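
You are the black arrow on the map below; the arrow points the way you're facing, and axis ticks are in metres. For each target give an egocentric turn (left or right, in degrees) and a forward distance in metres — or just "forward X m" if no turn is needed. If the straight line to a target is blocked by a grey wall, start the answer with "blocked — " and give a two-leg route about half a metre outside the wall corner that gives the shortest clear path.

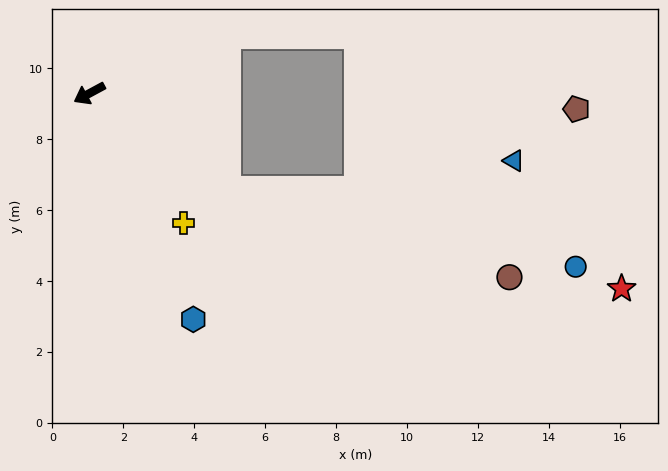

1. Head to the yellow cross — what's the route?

turn left 98°, forward 4.5 m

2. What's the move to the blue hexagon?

turn left 86°, forward 7.0 m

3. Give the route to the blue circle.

blocked — turn left 116°, forward 4.7 m, then turn left 23°, forward 10.1 m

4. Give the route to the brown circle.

blocked — turn left 116°, forward 4.7 m, then turn left 19°, forward 8.4 m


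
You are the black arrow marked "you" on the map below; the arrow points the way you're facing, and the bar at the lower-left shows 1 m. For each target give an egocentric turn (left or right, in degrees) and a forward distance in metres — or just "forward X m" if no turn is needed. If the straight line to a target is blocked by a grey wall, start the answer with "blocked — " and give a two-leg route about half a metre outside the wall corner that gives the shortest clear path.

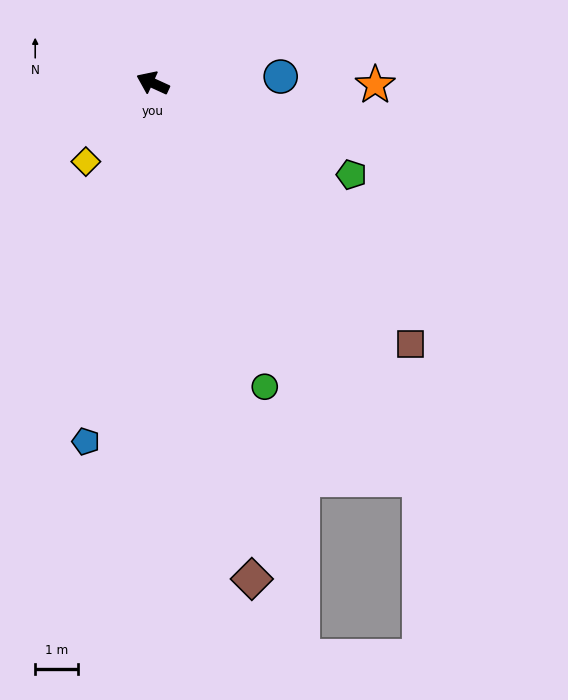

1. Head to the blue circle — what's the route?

turn right 153°, forward 3.0 m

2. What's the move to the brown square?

turn left 159°, forward 8.6 m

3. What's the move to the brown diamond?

turn left 126°, forward 11.9 m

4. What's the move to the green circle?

turn left 135°, forward 7.6 m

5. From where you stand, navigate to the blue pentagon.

turn left 104°, forward 8.6 m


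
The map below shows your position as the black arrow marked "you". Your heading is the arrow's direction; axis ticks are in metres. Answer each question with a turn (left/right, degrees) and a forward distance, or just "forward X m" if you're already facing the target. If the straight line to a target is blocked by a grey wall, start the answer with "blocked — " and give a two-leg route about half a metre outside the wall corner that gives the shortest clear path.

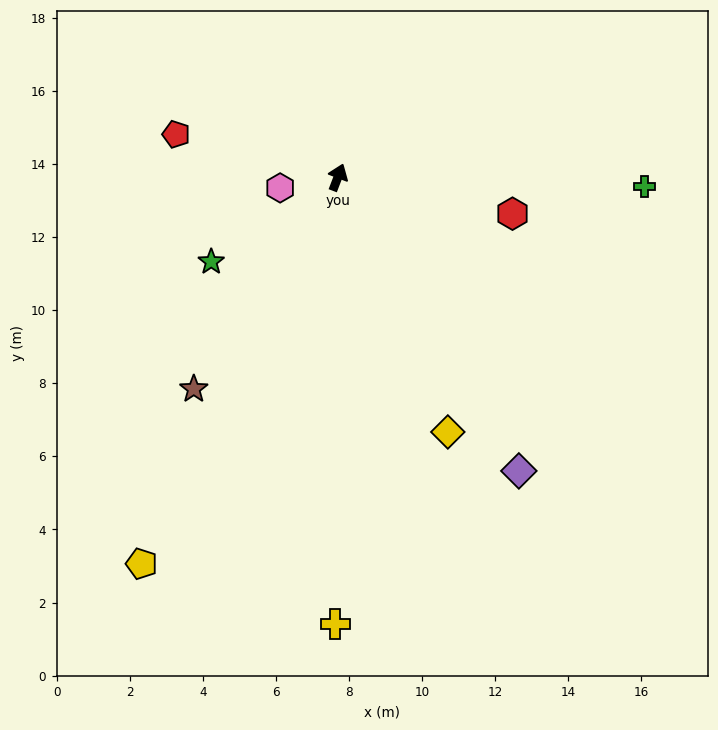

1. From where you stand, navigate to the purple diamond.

turn right 127°, forward 9.4 m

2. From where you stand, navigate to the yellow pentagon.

turn left 174°, forward 11.9 m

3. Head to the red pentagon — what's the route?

turn left 96°, forward 4.6 m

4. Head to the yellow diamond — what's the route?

turn right 136°, forward 7.6 m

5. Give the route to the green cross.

turn right 71°, forward 8.4 m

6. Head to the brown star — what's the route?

turn left 167°, forward 7.0 m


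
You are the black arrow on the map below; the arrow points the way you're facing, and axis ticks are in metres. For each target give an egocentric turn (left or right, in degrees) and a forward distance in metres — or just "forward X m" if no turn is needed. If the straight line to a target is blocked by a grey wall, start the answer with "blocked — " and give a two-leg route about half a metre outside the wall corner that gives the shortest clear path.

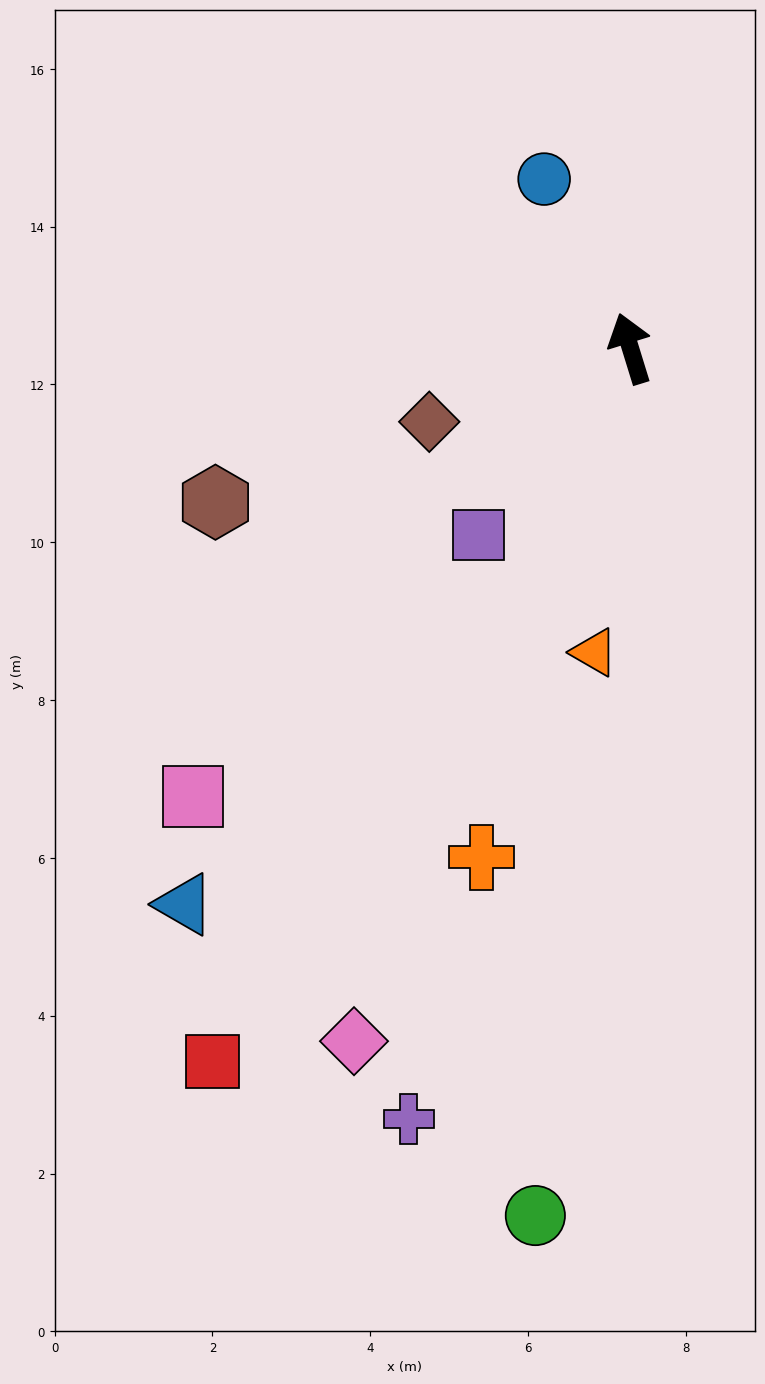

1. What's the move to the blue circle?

turn left 10°, forward 2.4 m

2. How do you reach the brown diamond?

turn left 93°, forward 2.7 m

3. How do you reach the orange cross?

turn left 147°, forward 6.7 m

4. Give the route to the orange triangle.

turn left 156°, forward 3.9 m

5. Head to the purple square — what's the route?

turn left 124°, forward 3.1 m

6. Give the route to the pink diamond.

turn left 141°, forward 9.5 m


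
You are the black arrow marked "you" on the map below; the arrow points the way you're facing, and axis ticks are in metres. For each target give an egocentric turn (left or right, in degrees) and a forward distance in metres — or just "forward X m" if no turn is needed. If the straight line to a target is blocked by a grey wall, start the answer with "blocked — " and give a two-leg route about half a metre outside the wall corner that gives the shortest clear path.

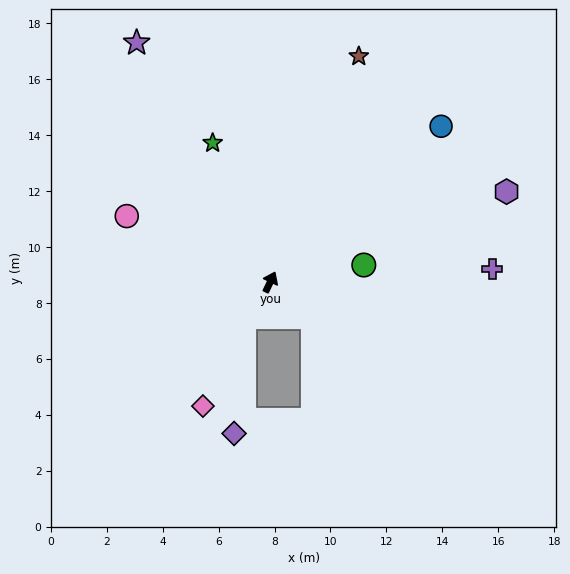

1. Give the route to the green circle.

turn right 54°, forward 3.4 m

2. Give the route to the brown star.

turn left 4°, forward 8.7 m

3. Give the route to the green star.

turn left 48°, forward 5.4 m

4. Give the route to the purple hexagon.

turn right 44°, forward 9.0 m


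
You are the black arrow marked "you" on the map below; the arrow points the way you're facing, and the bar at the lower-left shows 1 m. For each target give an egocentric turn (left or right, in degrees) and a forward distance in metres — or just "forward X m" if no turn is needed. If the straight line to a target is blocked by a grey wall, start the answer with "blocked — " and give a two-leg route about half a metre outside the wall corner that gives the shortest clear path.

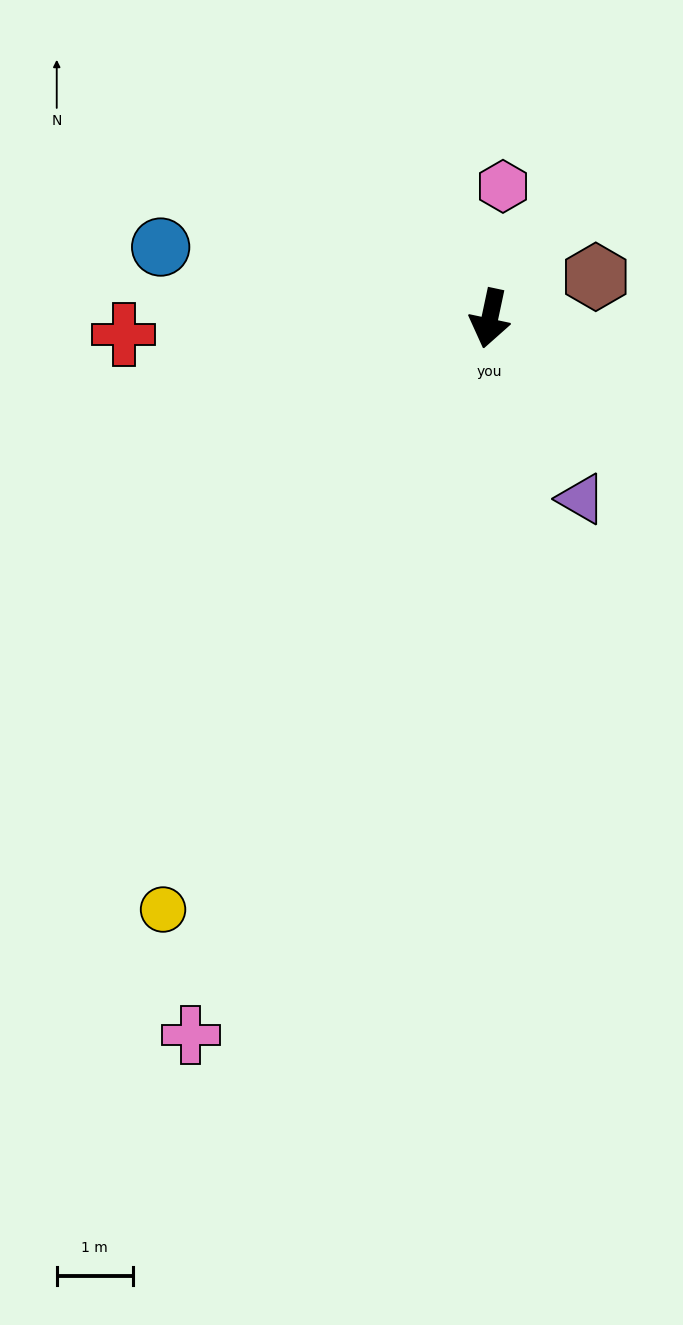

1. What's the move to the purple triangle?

turn left 39°, forward 2.7 m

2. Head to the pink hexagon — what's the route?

turn right 174°, forward 1.7 m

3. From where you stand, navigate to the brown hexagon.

turn left 123°, forward 1.5 m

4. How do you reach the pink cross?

turn right 11°, forward 10.2 m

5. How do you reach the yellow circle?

turn right 17°, forward 8.9 m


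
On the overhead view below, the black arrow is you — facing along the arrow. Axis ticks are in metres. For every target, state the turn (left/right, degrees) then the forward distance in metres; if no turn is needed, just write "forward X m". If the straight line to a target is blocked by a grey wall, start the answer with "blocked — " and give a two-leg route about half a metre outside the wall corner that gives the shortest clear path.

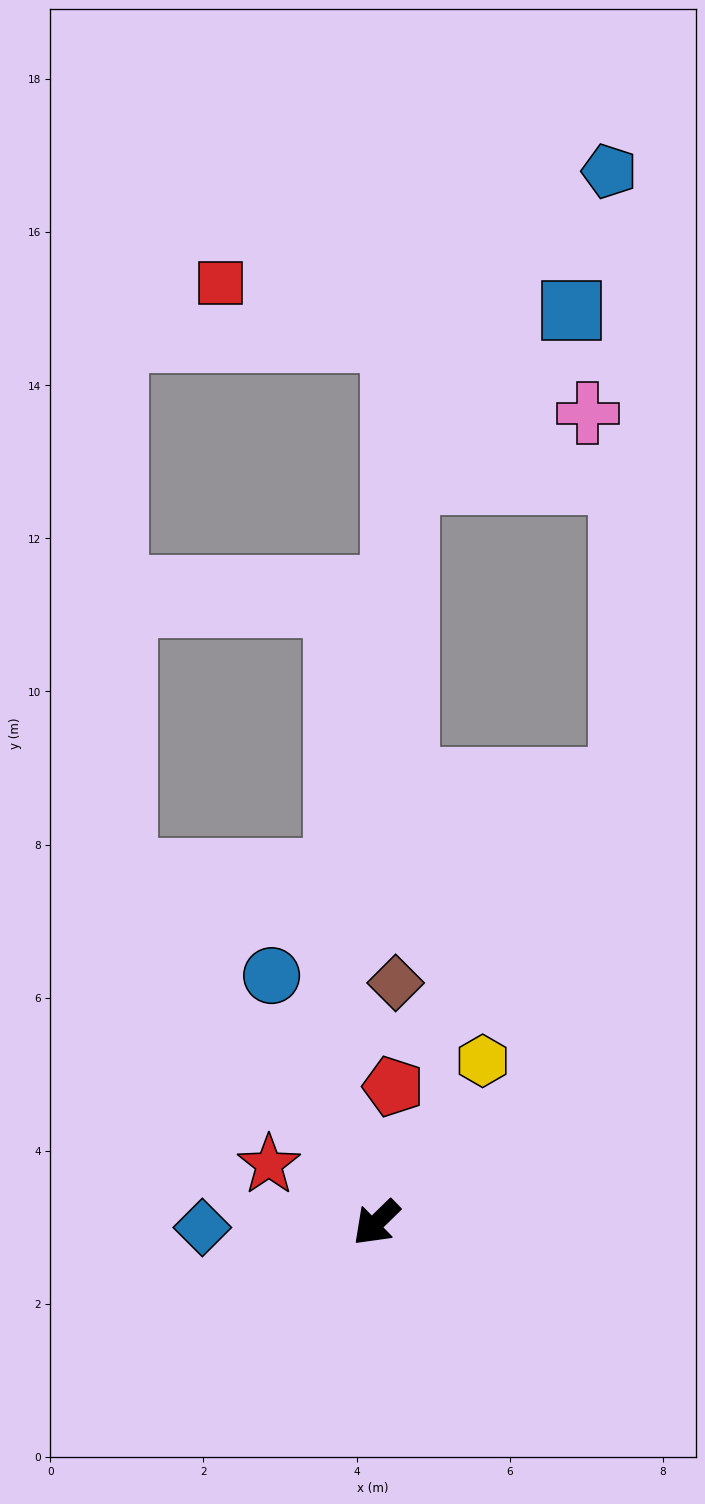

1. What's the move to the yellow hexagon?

turn right 168°, forward 2.5 m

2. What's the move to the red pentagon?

turn right 141°, forward 1.8 m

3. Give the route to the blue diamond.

turn right 43°, forward 2.3 m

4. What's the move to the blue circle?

turn right 111°, forward 3.5 m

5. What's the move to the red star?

turn right 73°, forward 1.6 m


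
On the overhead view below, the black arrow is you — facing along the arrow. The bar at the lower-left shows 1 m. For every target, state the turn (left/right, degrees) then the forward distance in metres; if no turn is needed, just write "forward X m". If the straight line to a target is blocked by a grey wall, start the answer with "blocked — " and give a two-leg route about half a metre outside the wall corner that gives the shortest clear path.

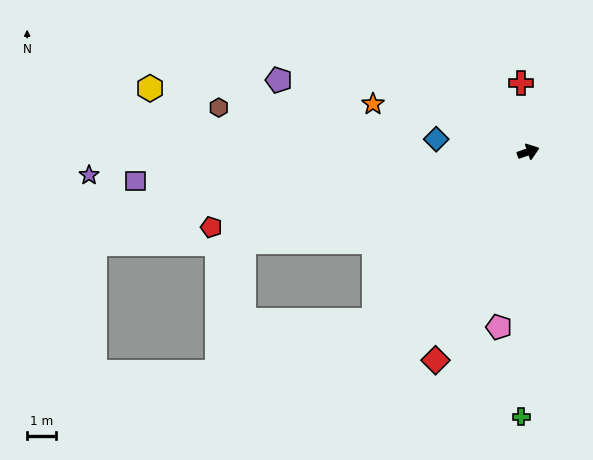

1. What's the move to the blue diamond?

turn left 153°, forward 3.2 m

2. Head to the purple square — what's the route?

turn left 165°, forward 13.5 m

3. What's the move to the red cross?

turn left 77°, forward 2.4 m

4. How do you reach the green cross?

turn right 110°, forward 9.1 m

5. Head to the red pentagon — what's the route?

turn left 174°, forward 11.2 m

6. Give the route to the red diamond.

turn right 133°, forward 7.8 m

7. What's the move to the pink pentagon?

turn right 118°, forward 6.1 m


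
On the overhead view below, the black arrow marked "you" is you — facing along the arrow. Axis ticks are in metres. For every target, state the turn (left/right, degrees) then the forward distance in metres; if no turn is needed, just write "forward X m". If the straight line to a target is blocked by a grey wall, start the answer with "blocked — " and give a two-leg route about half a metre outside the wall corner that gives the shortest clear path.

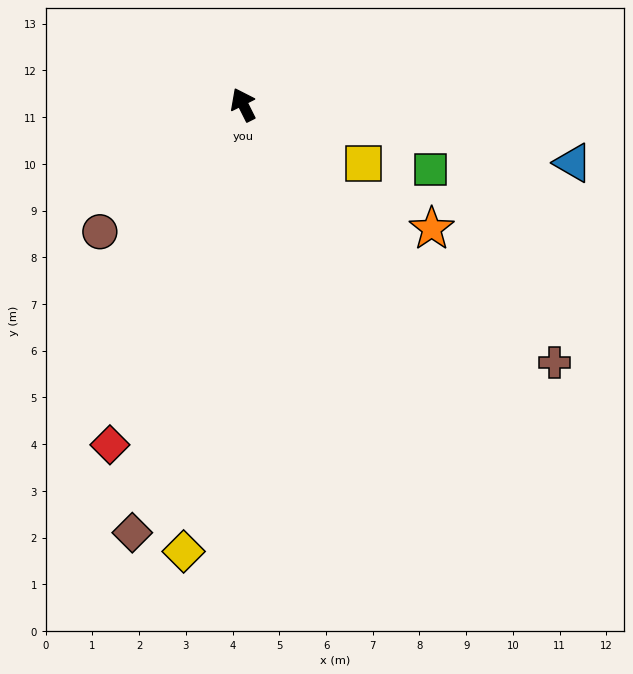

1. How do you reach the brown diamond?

turn left 139°, forward 9.5 m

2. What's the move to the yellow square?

turn right 143°, forward 2.9 m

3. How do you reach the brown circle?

turn left 105°, forward 4.1 m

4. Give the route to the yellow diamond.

turn left 146°, forward 9.6 m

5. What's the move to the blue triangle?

turn right 127°, forward 7.2 m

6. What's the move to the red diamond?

turn left 132°, forward 7.8 m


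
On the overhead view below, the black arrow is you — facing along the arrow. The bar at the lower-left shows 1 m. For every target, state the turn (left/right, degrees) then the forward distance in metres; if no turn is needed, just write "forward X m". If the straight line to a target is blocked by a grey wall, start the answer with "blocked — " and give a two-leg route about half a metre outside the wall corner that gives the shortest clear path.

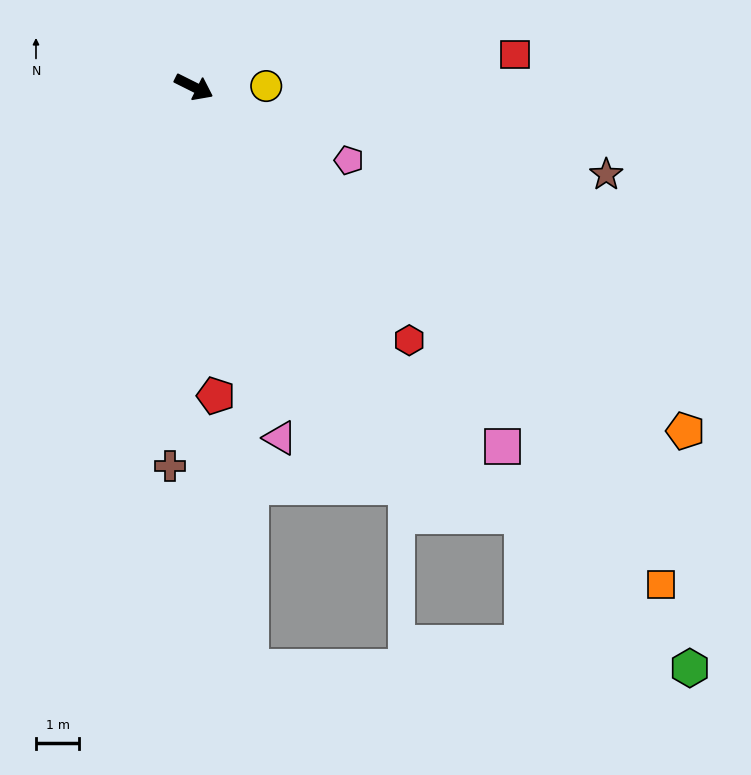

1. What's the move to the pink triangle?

turn right 50°, forward 8.4 m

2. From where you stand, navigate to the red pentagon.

turn right 59°, forward 7.2 m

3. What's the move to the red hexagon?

turn right 23°, forward 7.7 m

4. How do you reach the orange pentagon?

turn right 8°, forward 13.9 m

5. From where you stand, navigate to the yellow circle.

turn left 27°, forward 1.7 m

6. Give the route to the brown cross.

turn right 67°, forward 8.8 m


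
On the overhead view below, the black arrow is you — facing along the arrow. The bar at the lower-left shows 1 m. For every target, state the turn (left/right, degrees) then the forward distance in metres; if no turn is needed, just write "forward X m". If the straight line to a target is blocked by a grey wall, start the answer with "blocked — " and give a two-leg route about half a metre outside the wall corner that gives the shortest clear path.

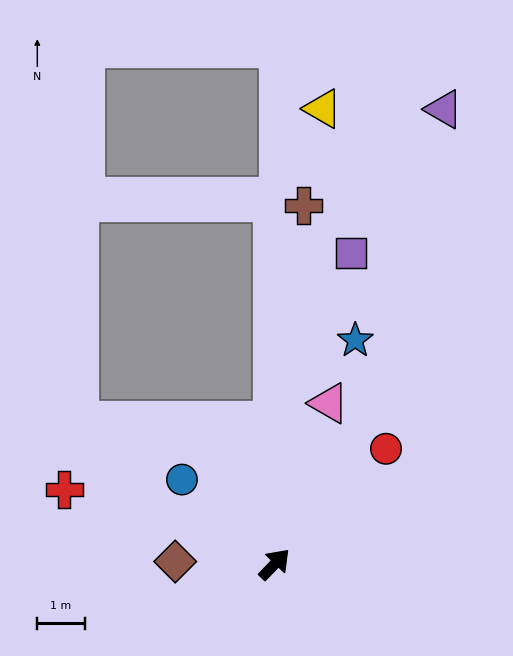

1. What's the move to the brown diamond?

turn left 132°, forward 2.1 m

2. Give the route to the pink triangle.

turn left 25°, forward 3.6 m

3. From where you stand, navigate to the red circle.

forward 3.4 m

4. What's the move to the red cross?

turn left 114°, forward 4.7 m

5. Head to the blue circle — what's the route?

turn left 91°, forward 2.6 m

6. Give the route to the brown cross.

turn left 39°, forward 7.6 m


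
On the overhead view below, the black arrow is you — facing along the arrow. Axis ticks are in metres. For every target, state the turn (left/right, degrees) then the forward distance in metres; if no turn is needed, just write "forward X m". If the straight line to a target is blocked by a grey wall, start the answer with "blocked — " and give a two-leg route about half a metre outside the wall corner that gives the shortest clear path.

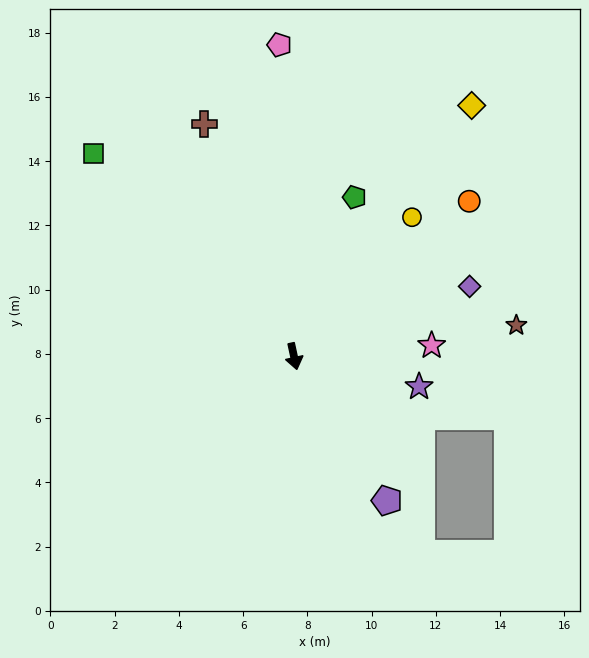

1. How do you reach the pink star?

turn left 82°, forward 4.3 m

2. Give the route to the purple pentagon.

turn left 21°, forward 5.3 m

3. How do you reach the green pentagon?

turn left 147°, forward 5.3 m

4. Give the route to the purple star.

turn left 64°, forward 4.0 m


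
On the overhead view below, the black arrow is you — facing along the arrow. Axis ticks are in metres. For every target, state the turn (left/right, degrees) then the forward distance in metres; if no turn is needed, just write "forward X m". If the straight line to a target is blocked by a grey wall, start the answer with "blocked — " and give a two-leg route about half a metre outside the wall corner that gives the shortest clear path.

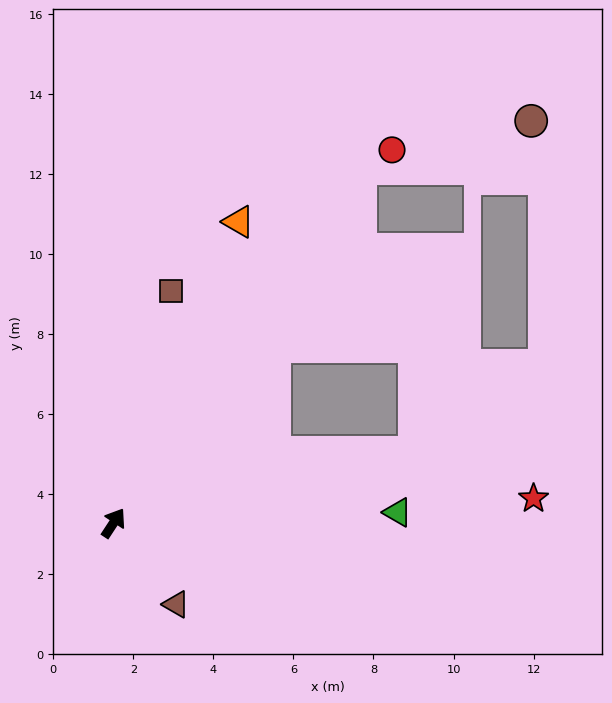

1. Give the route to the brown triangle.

turn right 109°, forward 2.6 m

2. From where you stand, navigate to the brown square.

turn left 19°, forward 6.0 m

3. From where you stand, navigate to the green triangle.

turn right 55°, forward 7.1 m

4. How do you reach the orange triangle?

turn left 11°, forward 8.1 m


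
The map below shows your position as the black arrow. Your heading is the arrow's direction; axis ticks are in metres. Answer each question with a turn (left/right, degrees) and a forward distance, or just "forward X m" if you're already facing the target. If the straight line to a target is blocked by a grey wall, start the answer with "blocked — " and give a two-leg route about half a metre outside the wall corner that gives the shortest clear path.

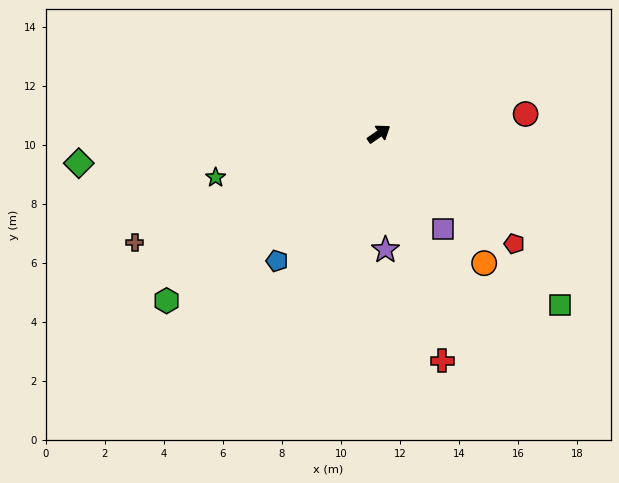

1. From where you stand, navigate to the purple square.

turn right 91°, forward 3.9 m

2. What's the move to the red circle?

turn right 27°, forward 5.0 m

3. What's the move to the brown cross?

turn left 169°, forward 9.0 m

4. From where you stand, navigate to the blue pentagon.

turn right 164°, forward 5.5 m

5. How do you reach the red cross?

turn right 109°, forward 8.0 m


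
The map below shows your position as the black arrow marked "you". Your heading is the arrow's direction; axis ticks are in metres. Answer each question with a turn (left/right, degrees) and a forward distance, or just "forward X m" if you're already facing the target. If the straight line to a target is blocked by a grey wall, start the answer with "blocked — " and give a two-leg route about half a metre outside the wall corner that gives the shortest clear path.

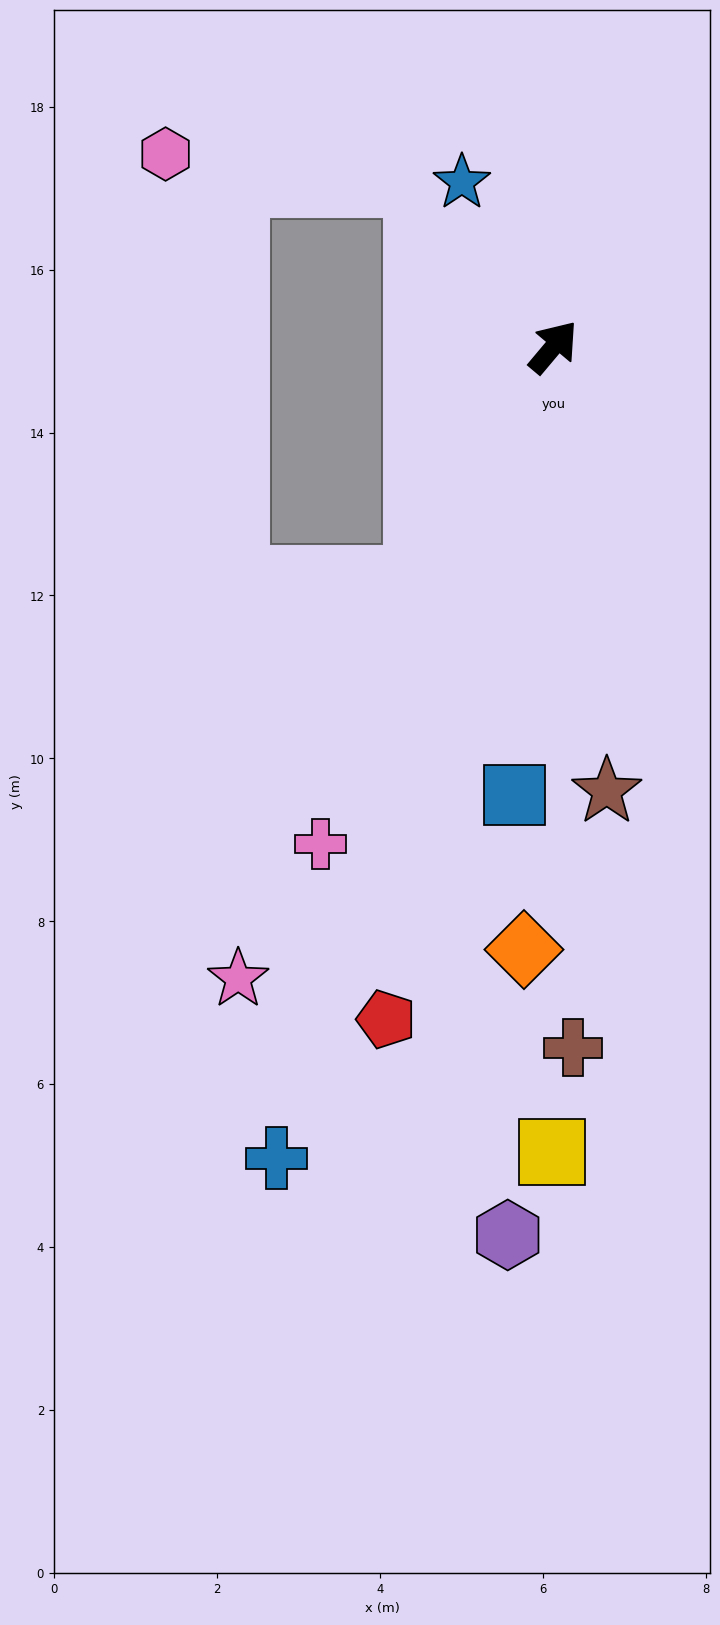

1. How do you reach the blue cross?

turn right 159°, forward 10.5 m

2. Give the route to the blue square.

turn right 145°, forward 5.5 m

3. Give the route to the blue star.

turn left 69°, forward 2.3 m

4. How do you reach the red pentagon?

turn right 154°, forward 8.5 m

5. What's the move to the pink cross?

turn right 165°, forward 6.7 m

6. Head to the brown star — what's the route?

turn right 133°, forward 5.5 m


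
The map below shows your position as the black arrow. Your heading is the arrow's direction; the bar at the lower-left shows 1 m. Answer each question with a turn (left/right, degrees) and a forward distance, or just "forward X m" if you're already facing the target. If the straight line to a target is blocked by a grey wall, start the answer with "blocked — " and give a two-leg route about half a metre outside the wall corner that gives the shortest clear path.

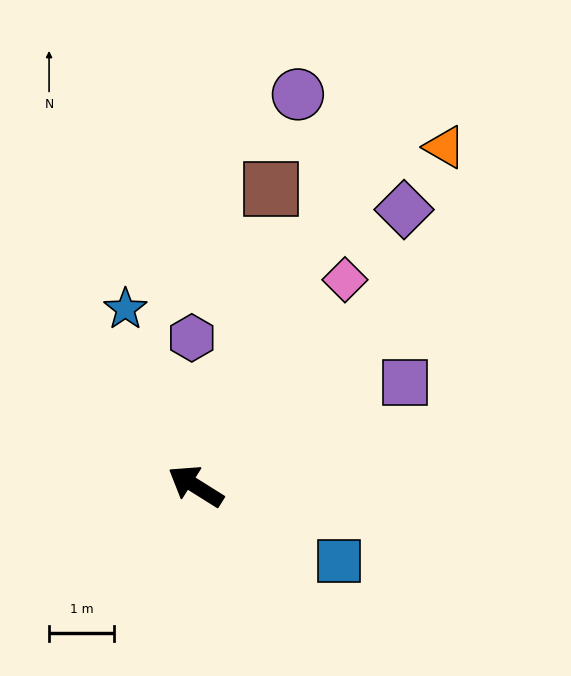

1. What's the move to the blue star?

turn right 36°, forward 2.9 m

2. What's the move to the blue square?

turn right 175°, forward 2.5 m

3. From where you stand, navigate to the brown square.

turn right 72°, forward 4.7 m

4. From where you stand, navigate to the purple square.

turn right 122°, forward 3.6 m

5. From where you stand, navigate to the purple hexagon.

turn right 56°, forward 2.3 m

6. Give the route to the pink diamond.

turn right 94°, forward 3.9 m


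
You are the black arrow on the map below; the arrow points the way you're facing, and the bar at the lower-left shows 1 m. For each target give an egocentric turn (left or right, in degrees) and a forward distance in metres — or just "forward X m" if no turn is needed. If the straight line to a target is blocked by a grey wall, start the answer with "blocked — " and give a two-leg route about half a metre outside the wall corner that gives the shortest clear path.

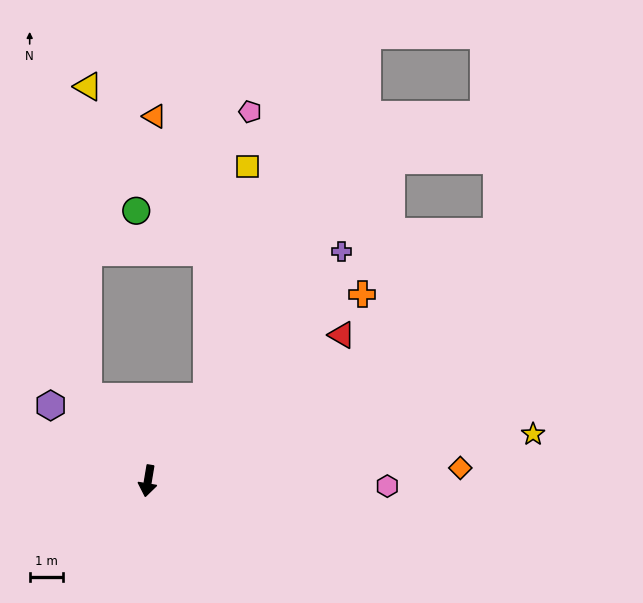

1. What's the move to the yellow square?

blocked — turn left 154°, forward 3.1 m, then turn left 26°, forward 7.0 m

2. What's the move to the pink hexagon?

turn left 98°, forward 7.1 m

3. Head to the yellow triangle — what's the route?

blocked — turn right 135°, forward 3.1 m, then turn right 36°, forward 9.3 m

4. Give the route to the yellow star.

turn left 106°, forward 11.6 m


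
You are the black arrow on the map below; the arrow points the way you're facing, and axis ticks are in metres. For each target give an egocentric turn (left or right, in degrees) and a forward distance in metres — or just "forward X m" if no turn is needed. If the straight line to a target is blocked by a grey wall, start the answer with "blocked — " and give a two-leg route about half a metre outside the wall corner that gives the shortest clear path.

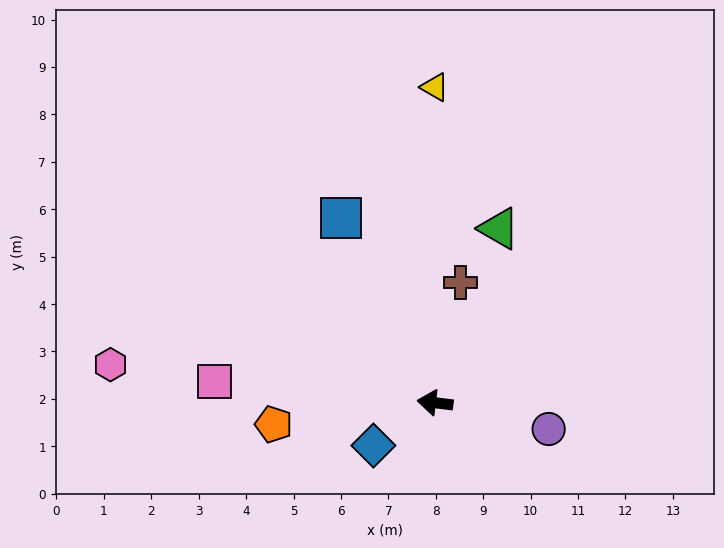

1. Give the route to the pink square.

forward 4.7 m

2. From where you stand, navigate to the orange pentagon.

turn left 15°, forward 3.4 m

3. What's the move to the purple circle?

turn left 174°, forward 2.5 m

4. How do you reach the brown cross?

turn right 95°, forward 2.6 m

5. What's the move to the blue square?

turn right 56°, forward 4.4 m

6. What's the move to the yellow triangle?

turn right 83°, forward 6.7 m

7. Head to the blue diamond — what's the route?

turn left 42°, forward 1.6 m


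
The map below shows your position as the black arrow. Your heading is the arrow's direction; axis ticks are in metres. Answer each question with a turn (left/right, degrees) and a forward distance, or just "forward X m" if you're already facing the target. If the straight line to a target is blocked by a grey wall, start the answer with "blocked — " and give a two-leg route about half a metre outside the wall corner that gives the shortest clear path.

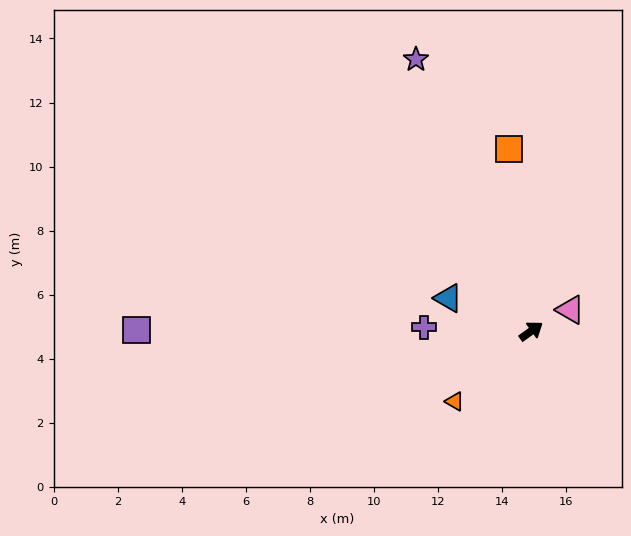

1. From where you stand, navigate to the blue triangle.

turn left 123°, forward 2.8 m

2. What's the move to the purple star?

turn left 77°, forward 9.2 m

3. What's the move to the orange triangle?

turn right 173°, forward 3.2 m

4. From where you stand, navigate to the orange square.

turn left 61°, forward 5.7 m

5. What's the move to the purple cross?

turn left 142°, forward 3.3 m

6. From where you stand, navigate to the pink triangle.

turn right 7°, forward 1.4 m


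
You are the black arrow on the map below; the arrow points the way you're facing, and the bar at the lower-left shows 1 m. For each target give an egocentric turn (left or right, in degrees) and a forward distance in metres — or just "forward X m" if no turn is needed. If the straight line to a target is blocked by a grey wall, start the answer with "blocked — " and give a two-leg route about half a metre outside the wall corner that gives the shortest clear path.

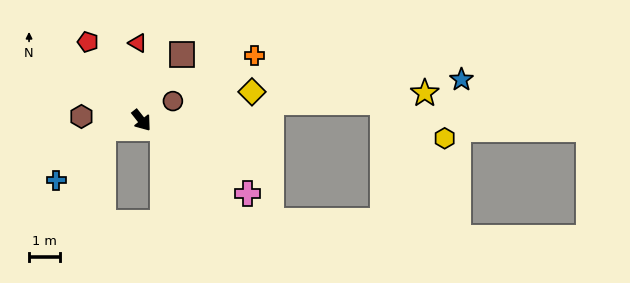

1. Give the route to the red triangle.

turn left 144°, forward 2.5 m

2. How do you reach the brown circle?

turn left 83°, forward 1.2 m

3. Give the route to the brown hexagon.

turn right 132°, forward 1.9 m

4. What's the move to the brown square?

turn left 110°, forward 2.5 m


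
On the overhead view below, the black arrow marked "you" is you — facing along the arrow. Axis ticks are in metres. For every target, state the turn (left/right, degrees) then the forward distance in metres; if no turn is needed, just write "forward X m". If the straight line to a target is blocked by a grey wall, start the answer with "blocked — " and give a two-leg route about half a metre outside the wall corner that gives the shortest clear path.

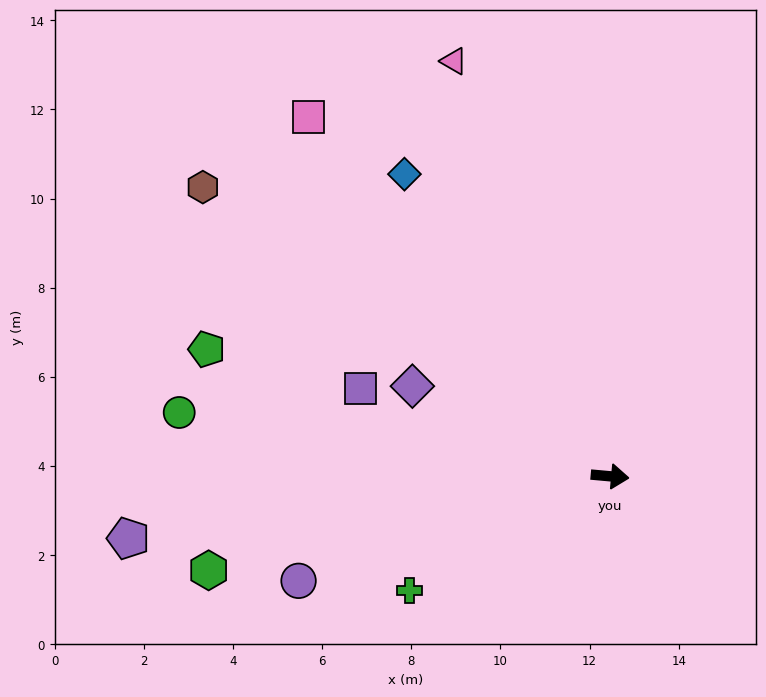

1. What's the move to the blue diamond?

turn left 129°, forward 8.2 m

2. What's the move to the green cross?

turn right 145°, forward 5.2 m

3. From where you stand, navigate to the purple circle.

turn right 156°, forward 7.4 m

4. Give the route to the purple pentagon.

turn right 167°, forward 10.9 m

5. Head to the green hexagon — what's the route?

turn right 162°, forward 9.2 m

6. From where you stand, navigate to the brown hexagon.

turn left 150°, forward 11.2 m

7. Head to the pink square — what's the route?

turn left 135°, forward 10.5 m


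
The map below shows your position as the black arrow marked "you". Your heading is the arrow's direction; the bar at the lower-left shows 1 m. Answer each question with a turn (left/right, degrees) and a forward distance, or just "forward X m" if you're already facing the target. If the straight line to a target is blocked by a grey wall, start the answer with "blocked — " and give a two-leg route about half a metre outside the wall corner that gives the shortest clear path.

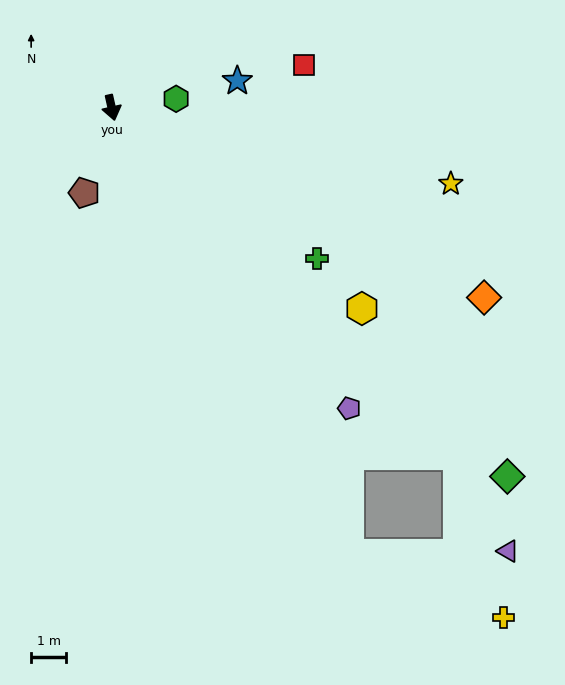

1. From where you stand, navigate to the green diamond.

turn left 34°, forward 15.4 m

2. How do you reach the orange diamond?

turn left 50°, forward 11.9 m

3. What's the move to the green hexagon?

turn left 85°, forward 1.8 m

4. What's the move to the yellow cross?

blocked — turn left 32°, forward 13.9 m, then turn right 29°, forward 4.8 m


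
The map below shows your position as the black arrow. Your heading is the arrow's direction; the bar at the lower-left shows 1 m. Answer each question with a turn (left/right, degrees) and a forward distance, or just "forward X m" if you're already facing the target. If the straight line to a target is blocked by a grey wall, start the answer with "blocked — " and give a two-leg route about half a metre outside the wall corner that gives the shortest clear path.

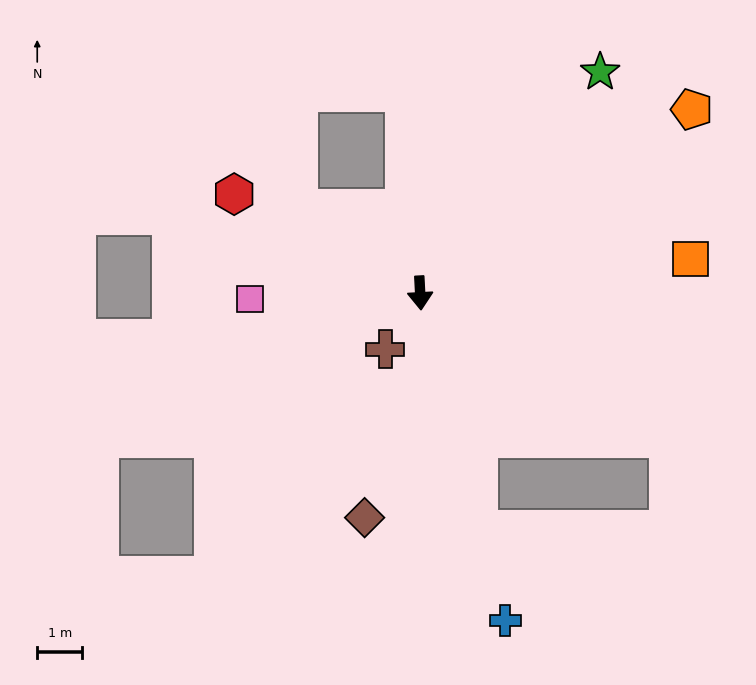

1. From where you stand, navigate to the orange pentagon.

turn left 121°, forward 7.3 m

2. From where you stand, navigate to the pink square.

turn right 91°, forward 3.8 m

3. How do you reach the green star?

turn left 138°, forward 6.3 m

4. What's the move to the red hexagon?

turn right 121°, forward 4.7 m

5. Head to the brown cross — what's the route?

turn right 35°, forward 1.5 m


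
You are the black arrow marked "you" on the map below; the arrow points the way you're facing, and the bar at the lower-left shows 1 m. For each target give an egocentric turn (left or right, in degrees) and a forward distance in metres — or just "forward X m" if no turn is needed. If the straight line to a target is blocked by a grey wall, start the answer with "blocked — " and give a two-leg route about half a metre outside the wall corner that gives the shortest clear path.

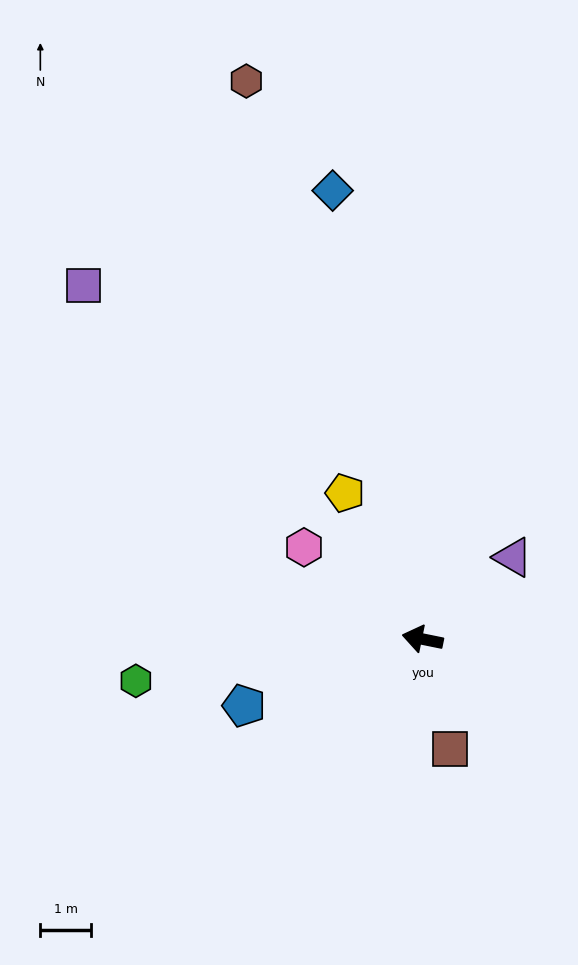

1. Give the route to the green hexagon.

turn left 20°, forward 5.7 m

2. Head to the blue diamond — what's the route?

turn right 67°, forward 9.0 m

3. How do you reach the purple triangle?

turn right 126°, forward 2.4 m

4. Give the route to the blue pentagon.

turn left 32°, forward 3.8 m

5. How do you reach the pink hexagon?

turn right 26°, forward 3.0 m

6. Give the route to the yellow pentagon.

turn right 51°, forward 3.3 m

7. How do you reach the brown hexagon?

turn right 61°, forward 11.6 m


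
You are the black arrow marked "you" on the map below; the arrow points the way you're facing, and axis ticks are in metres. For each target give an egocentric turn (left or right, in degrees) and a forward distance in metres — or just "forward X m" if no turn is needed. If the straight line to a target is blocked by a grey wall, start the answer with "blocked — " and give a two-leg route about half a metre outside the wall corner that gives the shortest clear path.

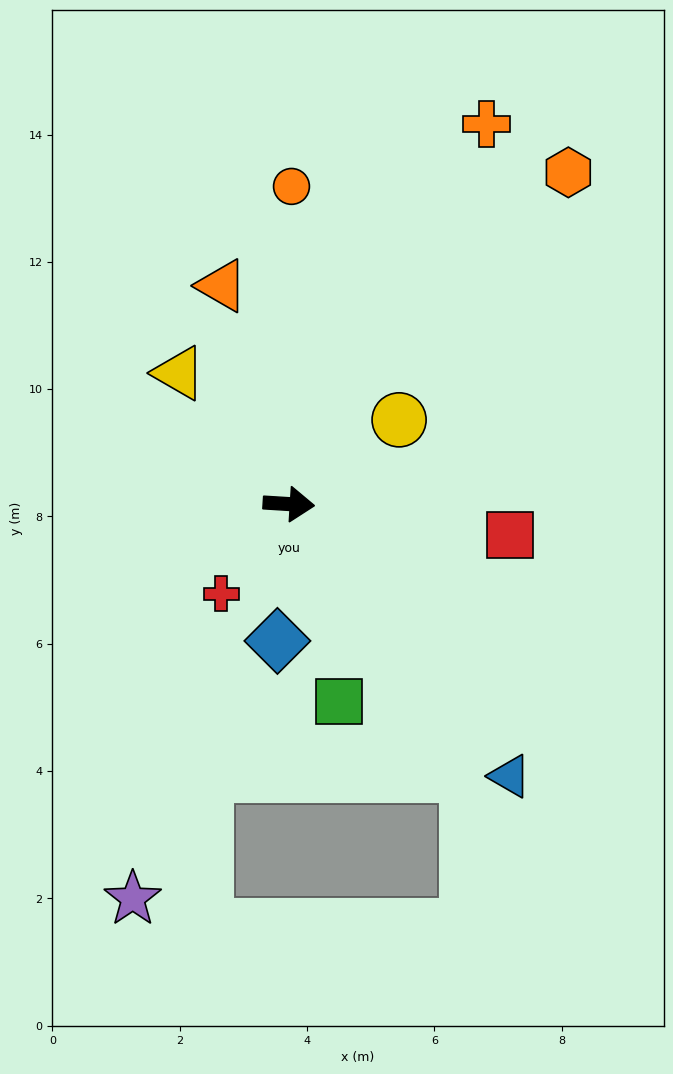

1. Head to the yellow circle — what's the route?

turn left 41°, forward 2.2 m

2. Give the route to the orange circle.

turn left 93°, forward 5.0 m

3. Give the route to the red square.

turn right 4°, forward 3.5 m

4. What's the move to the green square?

turn right 72°, forward 3.2 m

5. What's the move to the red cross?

turn right 123°, forward 1.8 m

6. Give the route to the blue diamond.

turn right 91°, forward 2.2 m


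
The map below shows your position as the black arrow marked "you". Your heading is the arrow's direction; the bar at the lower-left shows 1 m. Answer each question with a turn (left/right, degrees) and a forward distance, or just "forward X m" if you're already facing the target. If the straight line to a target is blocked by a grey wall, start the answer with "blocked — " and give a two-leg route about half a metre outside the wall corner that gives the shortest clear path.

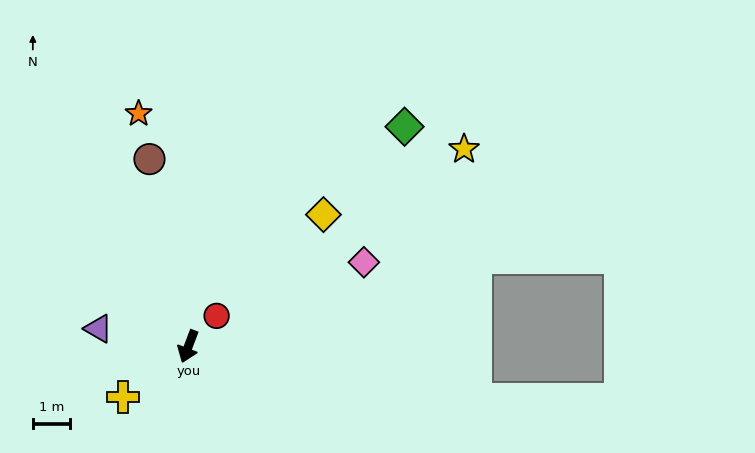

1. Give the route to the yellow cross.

turn right 32°, forward 2.2 m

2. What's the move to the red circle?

turn left 158°, forward 1.1 m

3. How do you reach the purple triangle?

turn right 80°, forward 2.5 m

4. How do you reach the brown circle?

turn right 148°, forward 5.1 m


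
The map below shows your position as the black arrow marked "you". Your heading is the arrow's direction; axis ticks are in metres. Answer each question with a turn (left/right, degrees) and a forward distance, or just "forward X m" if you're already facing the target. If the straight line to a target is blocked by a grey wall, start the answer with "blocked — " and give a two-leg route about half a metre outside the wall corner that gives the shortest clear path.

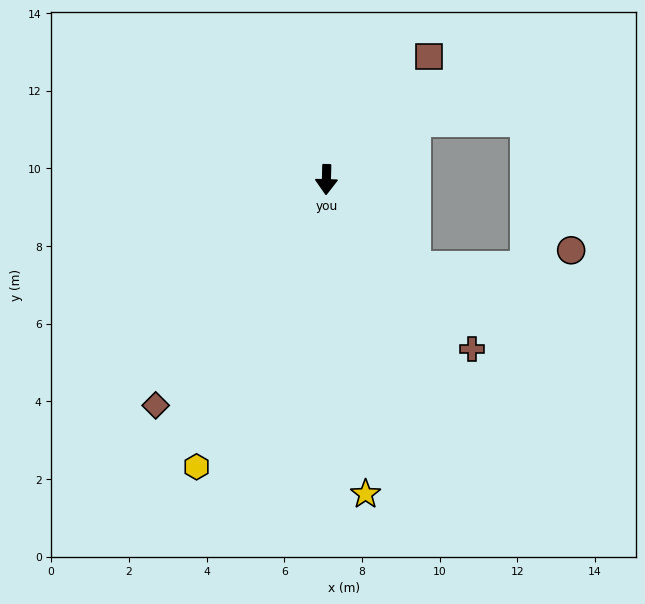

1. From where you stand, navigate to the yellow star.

turn left 9°, forward 8.2 m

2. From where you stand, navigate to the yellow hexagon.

turn right 23°, forward 8.1 m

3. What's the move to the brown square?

turn left 142°, forward 4.1 m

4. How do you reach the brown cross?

turn left 42°, forward 5.7 m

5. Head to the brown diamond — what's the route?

turn right 36°, forward 7.3 m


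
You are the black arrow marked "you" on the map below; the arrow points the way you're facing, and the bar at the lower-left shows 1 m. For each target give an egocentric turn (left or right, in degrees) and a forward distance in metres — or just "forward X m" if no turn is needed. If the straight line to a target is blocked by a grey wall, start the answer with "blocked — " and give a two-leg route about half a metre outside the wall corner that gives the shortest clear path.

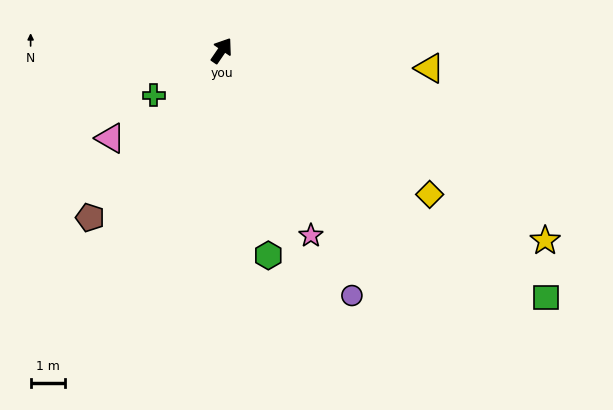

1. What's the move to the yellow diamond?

turn right 90°, forward 7.3 m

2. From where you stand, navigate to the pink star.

turn right 120°, forward 5.9 m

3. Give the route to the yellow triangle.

turn right 61°, forward 6.0 m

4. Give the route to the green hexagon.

turn right 133°, forward 6.1 m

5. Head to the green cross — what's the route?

turn left 158°, forward 2.4 m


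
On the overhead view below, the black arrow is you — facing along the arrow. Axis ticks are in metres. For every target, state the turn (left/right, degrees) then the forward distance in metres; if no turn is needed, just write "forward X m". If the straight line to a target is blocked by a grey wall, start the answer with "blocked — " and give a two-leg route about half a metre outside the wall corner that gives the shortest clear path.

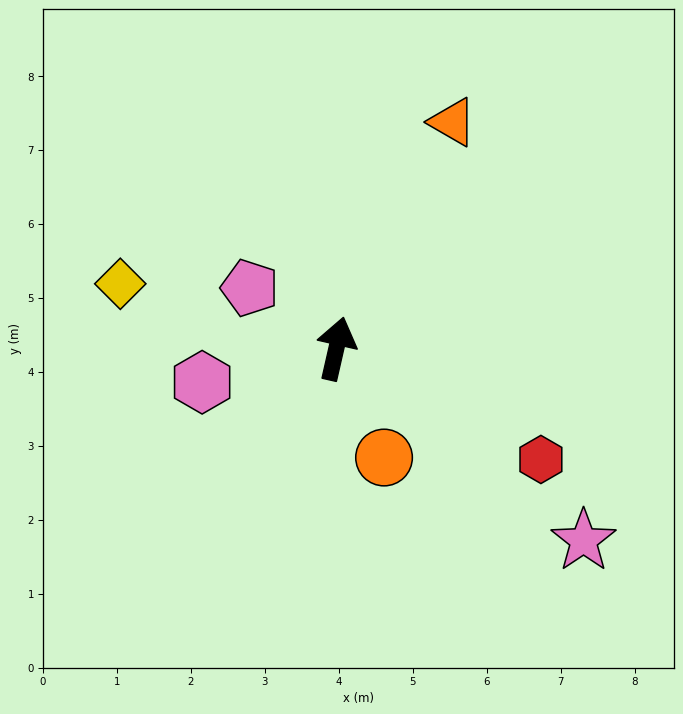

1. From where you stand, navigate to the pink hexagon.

turn left 117°, forward 1.9 m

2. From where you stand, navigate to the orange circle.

turn right 144°, forward 1.6 m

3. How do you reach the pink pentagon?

turn left 68°, forward 1.4 m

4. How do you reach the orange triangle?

turn right 14°, forward 3.4 m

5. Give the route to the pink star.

turn right 115°, forward 4.2 m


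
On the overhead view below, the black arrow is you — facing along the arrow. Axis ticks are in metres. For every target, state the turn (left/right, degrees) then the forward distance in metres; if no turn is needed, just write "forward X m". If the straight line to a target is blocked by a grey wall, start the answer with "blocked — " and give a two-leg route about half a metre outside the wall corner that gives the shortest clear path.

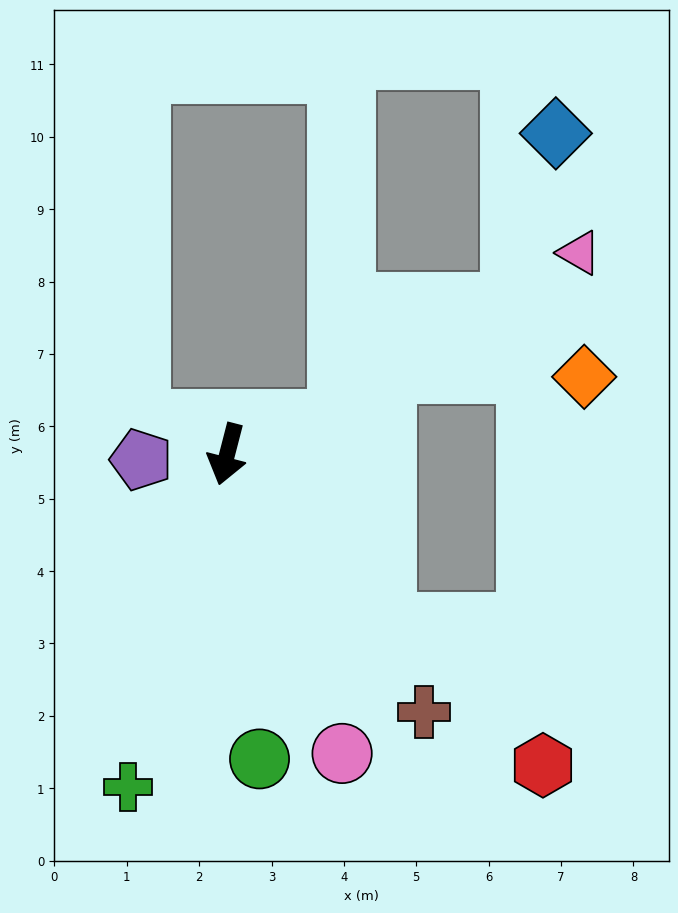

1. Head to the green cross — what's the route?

turn right 2°, forward 4.8 m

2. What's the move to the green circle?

turn left 21°, forward 4.2 m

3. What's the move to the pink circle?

turn left 36°, forward 4.4 m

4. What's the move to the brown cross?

turn left 52°, forward 4.5 m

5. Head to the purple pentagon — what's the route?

turn right 72°, forward 1.2 m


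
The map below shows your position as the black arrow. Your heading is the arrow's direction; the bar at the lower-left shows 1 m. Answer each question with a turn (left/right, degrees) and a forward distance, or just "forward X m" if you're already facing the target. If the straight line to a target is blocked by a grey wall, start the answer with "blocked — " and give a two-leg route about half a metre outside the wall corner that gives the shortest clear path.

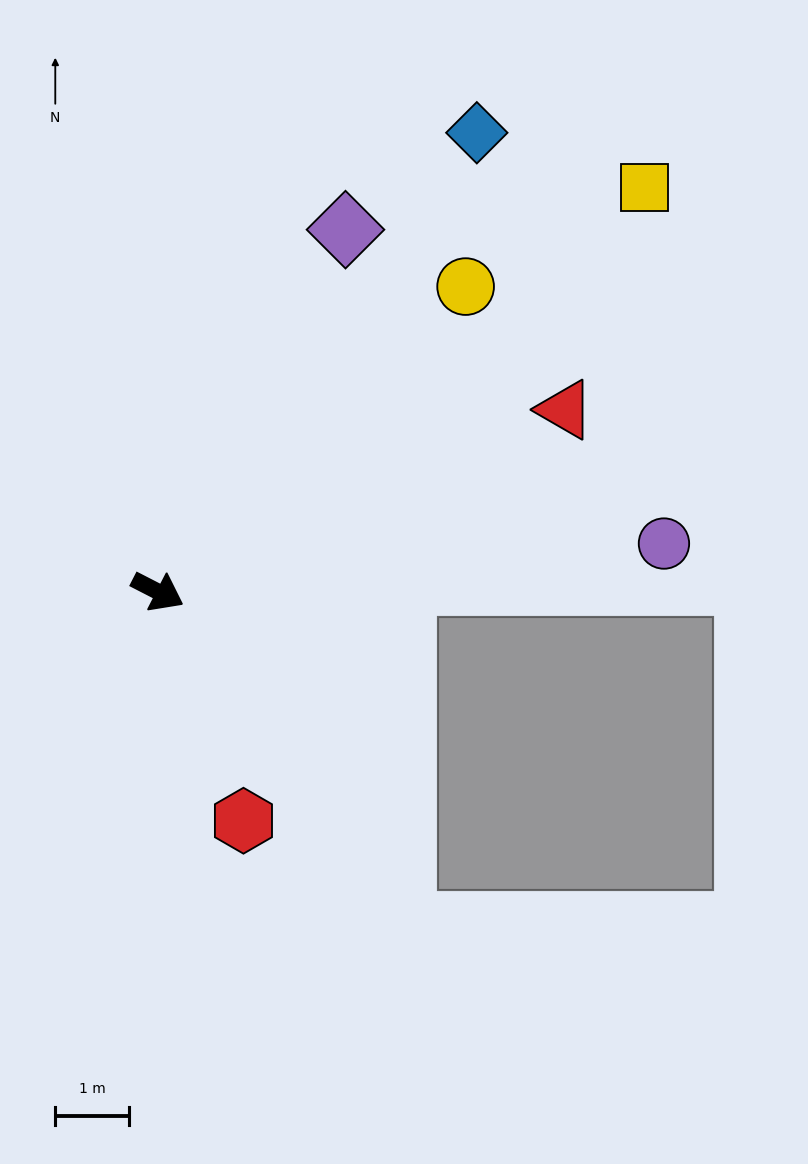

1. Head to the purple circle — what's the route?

turn left 33°, forward 6.9 m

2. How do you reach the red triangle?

turn left 51°, forward 6.1 m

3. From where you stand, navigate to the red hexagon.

turn right 42°, forward 3.3 m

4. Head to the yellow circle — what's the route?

turn left 72°, forward 5.9 m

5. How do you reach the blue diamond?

turn left 82°, forward 7.6 m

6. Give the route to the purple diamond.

turn left 90°, forward 5.5 m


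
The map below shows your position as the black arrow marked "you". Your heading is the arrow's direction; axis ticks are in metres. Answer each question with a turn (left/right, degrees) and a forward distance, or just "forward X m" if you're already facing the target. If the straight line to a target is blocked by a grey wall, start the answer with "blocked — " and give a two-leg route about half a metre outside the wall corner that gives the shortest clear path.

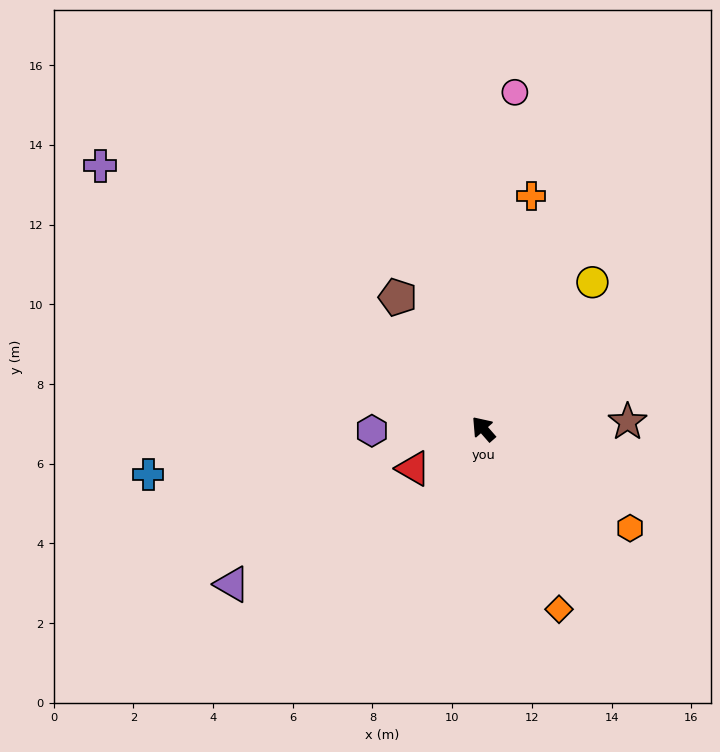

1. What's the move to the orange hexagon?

turn right 165°, forward 4.4 m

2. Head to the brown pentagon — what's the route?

turn right 8°, forward 3.9 m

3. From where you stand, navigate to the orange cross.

turn right 53°, forward 6.0 m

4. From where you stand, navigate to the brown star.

turn right 128°, forward 3.6 m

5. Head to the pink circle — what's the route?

turn right 47°, forward 8.5 m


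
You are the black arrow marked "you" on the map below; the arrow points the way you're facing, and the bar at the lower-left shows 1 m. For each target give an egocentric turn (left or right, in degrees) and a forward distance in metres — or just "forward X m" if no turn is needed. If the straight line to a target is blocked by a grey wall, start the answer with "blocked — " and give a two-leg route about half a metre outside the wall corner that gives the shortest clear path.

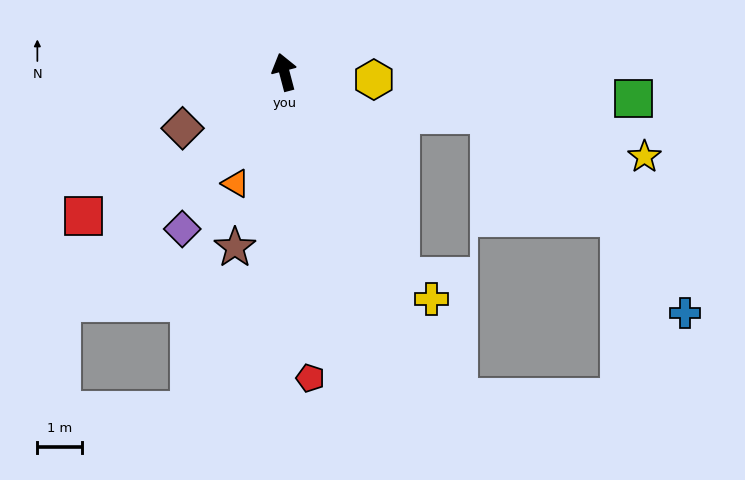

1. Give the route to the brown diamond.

turn left 104°, forward 2.6 m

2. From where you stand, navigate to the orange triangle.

turn left 142°, forward 2.7 m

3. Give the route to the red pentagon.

turn left 170°, forward 6.8 m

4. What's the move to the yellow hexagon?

turn right 110°, forward 2.0 m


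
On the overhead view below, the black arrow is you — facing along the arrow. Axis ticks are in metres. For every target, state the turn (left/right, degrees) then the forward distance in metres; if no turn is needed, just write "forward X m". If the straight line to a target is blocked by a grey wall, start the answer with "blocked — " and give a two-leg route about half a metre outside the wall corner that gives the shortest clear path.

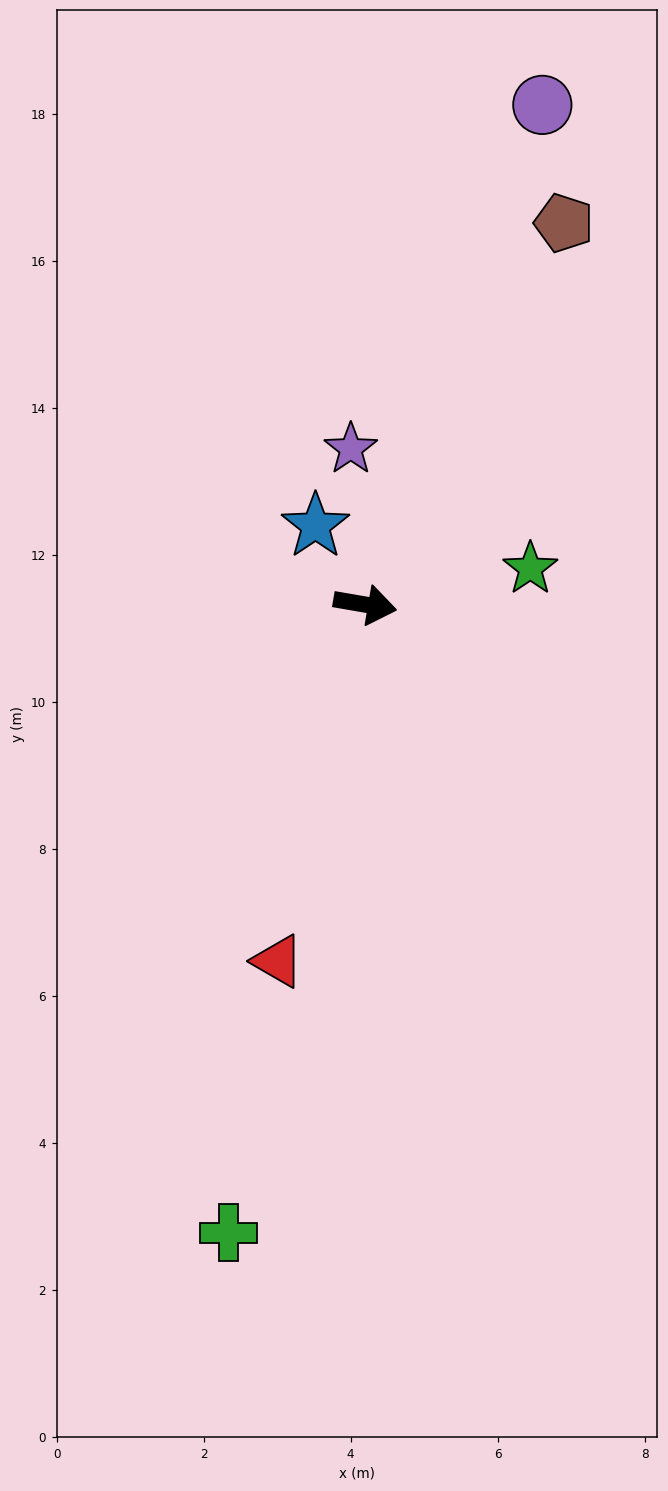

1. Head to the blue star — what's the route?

turn left 132°, forward 1.3 m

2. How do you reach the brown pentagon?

turn left 72°, forward 5.9 m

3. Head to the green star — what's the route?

turn left 22°, forward 2.3 m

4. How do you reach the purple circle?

turn left 80°, forward 7.2 m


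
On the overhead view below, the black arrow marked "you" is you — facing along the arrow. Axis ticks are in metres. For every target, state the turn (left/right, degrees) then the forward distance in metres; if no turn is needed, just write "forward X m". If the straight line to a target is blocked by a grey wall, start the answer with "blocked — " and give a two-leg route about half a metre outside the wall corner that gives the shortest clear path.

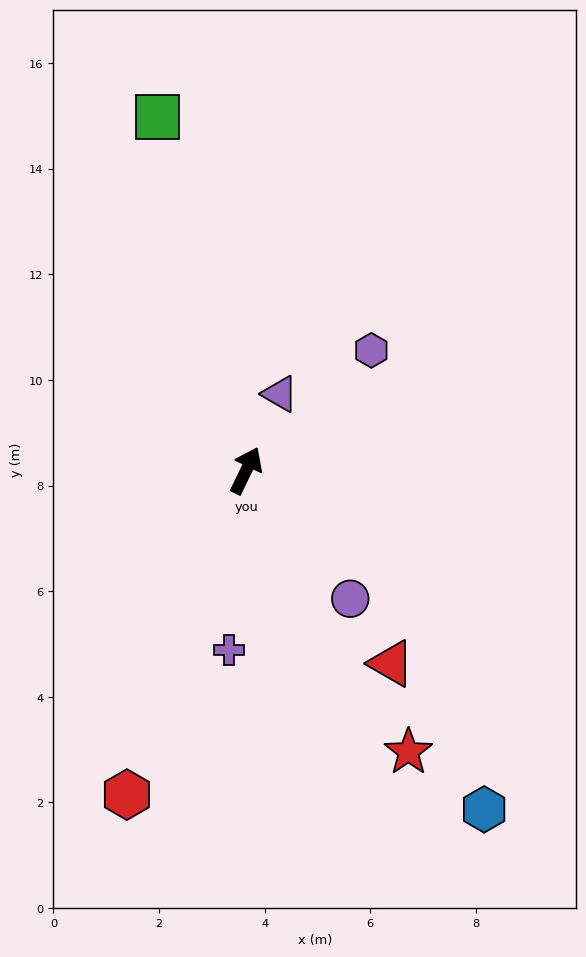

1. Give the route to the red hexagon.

turn right 174°, forward 6.5 m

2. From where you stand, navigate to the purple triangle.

turn left 2°, forward 1.6 m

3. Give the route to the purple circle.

turn right 115°, forward 3.1 m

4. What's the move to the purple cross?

turn right 160°, forward 3.4 m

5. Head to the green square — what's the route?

turn left 40°, forward 6.9 m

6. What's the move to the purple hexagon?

turn right 20°, forward 3.3 m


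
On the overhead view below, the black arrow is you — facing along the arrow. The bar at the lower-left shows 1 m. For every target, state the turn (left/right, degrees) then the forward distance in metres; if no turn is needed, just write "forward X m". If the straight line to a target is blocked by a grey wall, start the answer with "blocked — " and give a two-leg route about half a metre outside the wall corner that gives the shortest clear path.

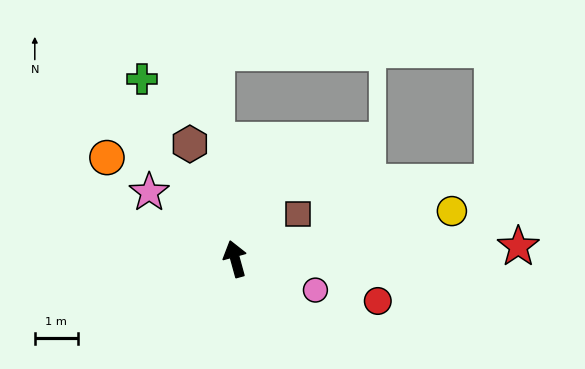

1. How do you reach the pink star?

turn left 37°, forward 2.5 m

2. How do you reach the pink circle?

turn right 127°, forward 2.0 m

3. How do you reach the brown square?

turn right 70°, forward 1.8 m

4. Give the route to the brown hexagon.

turn left 6°, forward 2.9 m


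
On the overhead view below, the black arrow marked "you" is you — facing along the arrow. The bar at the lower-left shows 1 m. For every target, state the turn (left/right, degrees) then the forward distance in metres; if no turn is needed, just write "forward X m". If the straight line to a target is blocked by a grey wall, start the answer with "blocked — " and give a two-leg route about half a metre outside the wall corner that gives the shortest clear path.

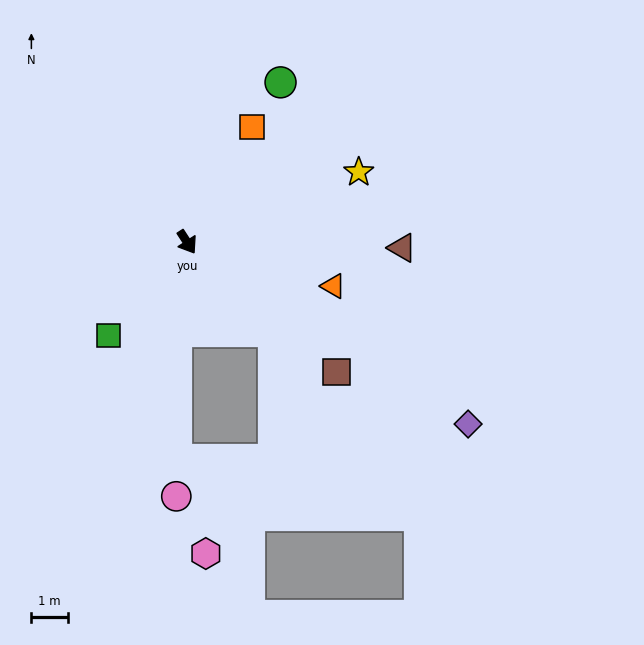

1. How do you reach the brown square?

turn left 16°, forward 5.4 m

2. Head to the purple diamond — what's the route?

turn left 24°, forward 9.1 m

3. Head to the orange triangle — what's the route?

turn left 40°, forward 4.2 m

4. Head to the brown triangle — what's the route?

turn left 55°, forward 5.8 m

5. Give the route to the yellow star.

turn left 79°, forward 5.0 m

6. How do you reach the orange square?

turn left 118°, forward 3.6 m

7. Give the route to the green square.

turn right 73°, forward 3.3 m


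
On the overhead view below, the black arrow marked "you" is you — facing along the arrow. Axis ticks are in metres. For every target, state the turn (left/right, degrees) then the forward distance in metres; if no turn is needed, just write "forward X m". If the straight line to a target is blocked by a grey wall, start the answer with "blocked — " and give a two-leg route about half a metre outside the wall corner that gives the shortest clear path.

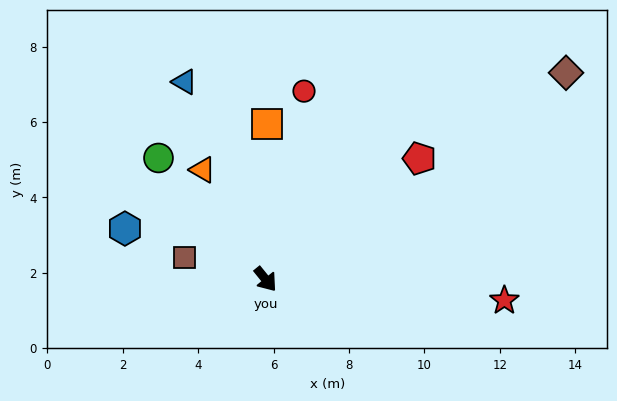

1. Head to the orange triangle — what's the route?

turn left 171°, forward 3.4 m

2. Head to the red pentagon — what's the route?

turn left 89°, forward 5.2 m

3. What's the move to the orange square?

turn left 140°, forward 4.1 m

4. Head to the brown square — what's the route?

turn right 144°, forward 2.2 m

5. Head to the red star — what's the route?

turn left 46°, forward 6.4 m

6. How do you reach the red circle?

turn left 129°, forward 5.1 m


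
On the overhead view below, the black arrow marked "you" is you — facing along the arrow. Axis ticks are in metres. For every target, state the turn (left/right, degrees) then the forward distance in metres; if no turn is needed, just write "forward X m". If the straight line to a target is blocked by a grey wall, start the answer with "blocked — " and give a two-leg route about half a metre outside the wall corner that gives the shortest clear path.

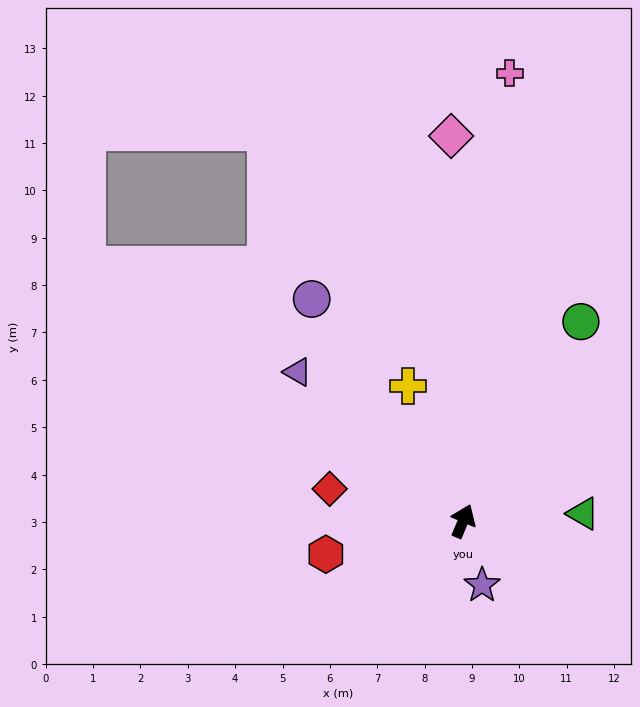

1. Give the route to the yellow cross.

turn left 45°, forward 3.1 m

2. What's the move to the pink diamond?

turn left 25°, forward 8.1 m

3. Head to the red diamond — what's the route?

turn left 99°, forward 2.9 m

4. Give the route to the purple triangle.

turn left 71°, forward 4.7 m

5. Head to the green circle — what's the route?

turn right 8°, forward 4.9 m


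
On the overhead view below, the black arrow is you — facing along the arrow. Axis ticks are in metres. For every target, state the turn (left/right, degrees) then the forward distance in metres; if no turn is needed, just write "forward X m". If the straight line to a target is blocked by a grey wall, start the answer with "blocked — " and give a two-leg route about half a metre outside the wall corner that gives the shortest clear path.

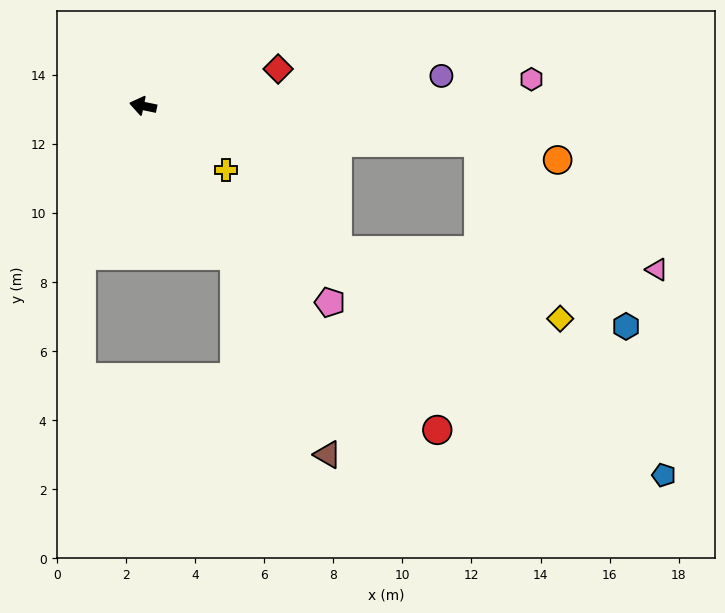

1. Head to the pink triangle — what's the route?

blocked — turn right 174°, forward 9.8 m, then turn right 30°, forward 6.3 m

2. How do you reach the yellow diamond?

blocked — turn right 174°, forward 9.8 m, then turn right 60°, forward 5.6 m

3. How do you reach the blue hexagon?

blocked — turn right 174°, forward 9.8 m, then turn right 46°, forward 6.8 m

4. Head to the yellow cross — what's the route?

turn left 154°, forward 3.0 m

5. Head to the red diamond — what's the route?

turn right 153°, forward 4.1 m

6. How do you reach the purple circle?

turn right 163°, forward 8.7 m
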